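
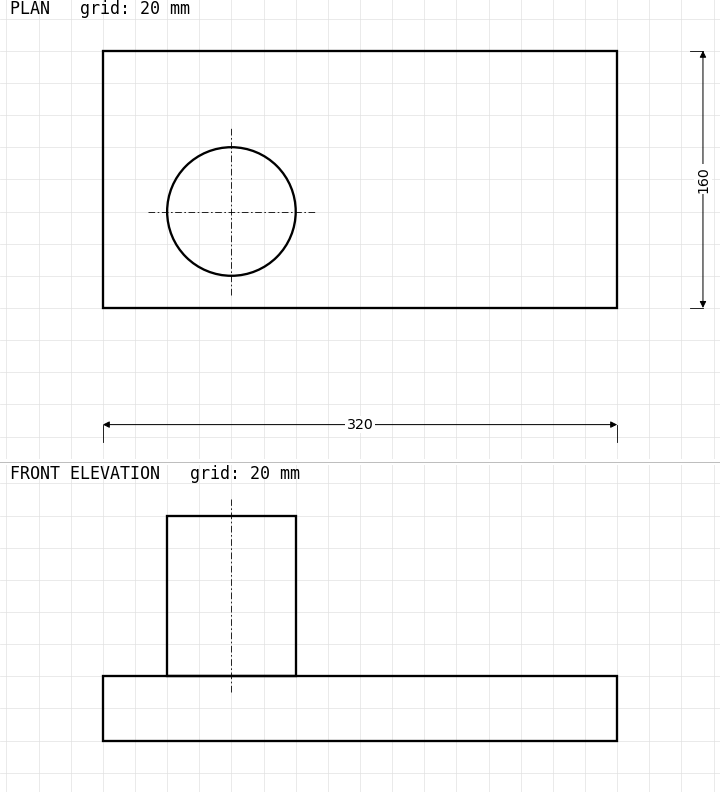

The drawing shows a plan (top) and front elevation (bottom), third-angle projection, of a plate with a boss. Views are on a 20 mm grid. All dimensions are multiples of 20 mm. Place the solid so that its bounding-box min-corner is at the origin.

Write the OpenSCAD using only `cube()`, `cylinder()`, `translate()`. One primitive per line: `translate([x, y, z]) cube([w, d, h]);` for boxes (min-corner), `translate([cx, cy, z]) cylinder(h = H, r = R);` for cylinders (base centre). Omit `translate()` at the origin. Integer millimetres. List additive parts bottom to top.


cube([320, 160, 40]);
translate([80, 60, 40]) cylinder(h = 100, r = 40);


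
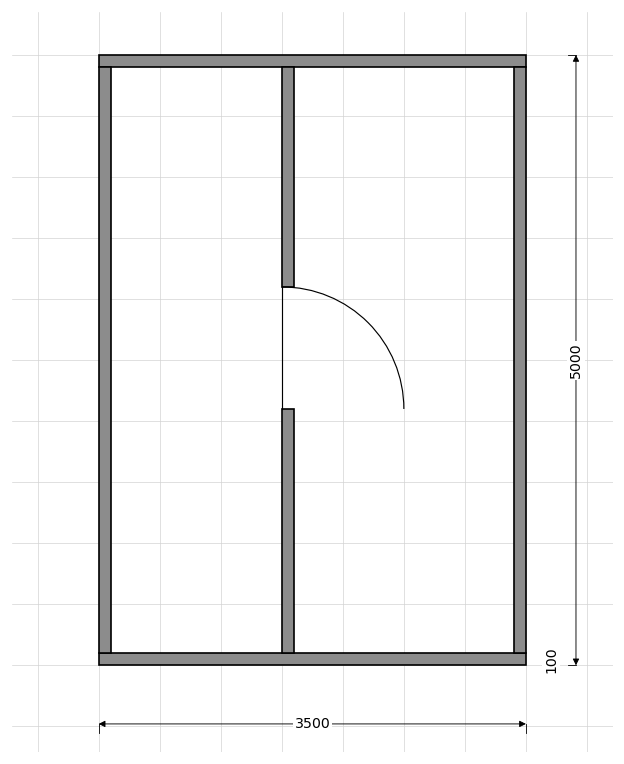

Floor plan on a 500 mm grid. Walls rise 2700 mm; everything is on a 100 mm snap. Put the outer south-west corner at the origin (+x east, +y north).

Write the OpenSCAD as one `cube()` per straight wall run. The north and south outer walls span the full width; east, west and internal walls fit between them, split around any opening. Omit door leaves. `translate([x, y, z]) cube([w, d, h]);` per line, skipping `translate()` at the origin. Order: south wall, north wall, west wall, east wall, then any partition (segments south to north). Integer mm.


cube([3500, 100, 2700]);
translate([0, 4900, 0]) cube([3500, 100, 2700]);
translate([0, 100, 0]) cube([100, 4800, 2700]);
translate([3400, 100, 0]) cube([100, 4800, 2700]);
translate([1500, 100, 0]) cube([100, 2000, 2700]);
translate([1500, 3100, 0]) cube([100, 1800, 2700]);


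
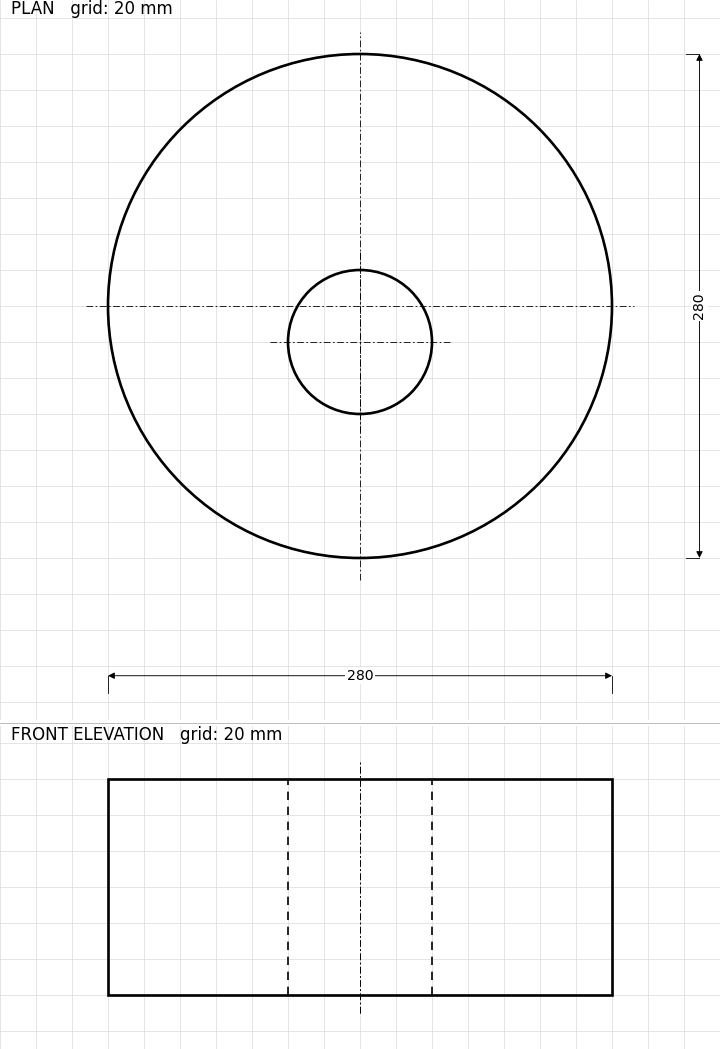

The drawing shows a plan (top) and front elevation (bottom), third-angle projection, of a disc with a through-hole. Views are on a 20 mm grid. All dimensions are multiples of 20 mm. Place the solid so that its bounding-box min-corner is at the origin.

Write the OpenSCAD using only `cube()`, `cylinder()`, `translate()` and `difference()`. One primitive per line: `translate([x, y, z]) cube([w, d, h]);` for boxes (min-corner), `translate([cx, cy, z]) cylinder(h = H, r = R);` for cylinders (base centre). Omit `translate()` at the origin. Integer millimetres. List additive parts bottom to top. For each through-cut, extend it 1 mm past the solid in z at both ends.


difference() {
  translate([140, 140, 0]) cylinder(h = 120, r = 140);
  translate([140, 120, -1]) cylinder(h = 122, r = 40);
}


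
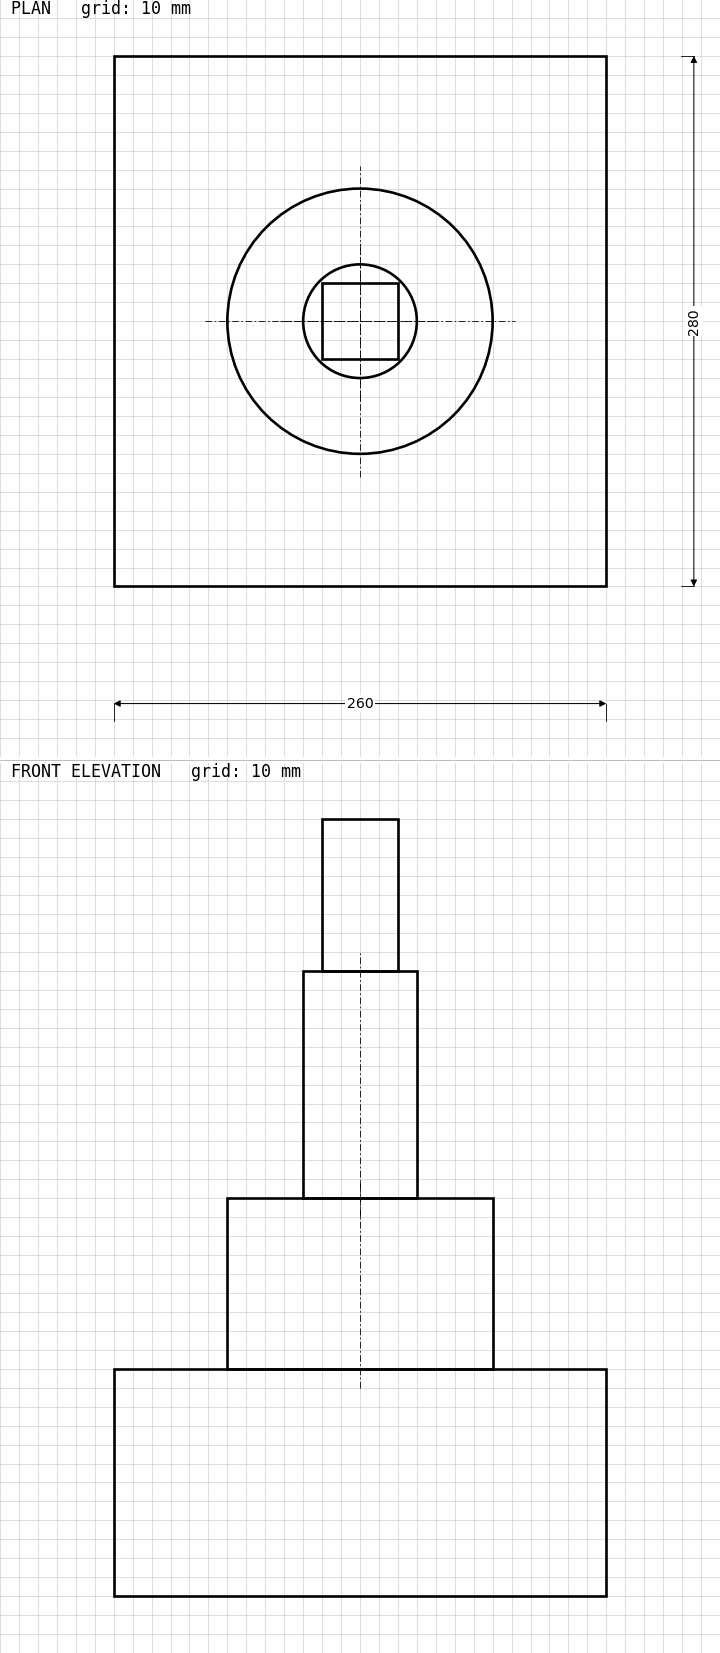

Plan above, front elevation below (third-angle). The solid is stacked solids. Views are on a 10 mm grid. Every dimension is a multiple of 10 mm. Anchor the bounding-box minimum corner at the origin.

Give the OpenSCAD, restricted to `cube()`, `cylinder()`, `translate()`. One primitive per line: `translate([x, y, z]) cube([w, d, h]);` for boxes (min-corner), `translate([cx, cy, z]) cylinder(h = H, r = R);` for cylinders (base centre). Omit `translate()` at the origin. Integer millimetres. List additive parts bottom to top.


cube([260, 280, 120]);
translate([130, 140, 120]) cylinder(h = 90, r = 70);
translate([130, 140, 210]) cylinder(h = 120, r = 30);
translate([110, 120, 330]) cube([40, 40, 80]);


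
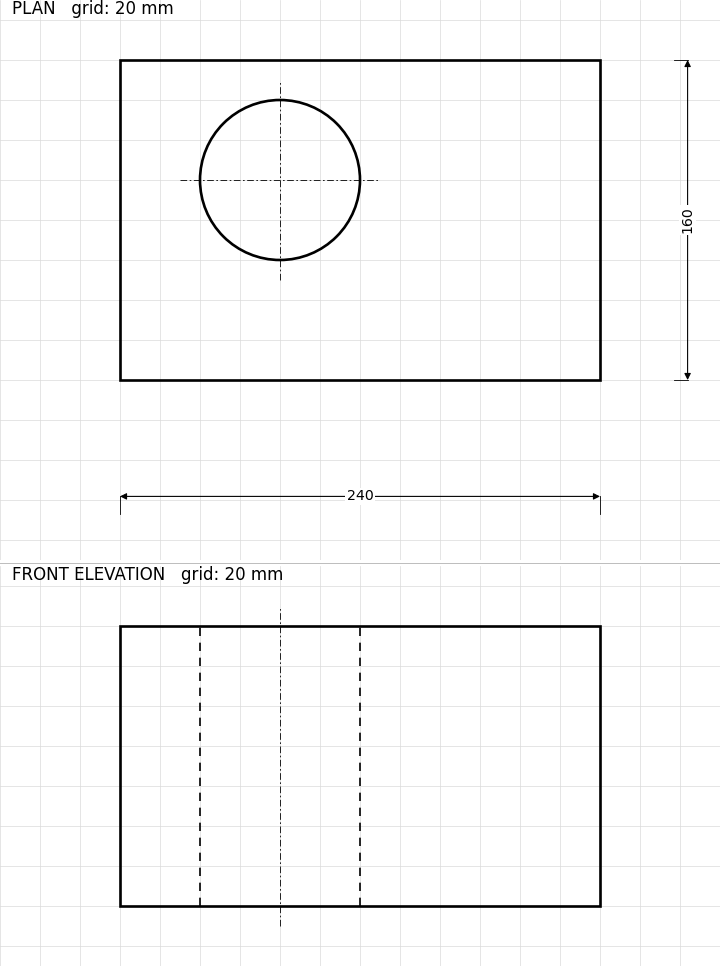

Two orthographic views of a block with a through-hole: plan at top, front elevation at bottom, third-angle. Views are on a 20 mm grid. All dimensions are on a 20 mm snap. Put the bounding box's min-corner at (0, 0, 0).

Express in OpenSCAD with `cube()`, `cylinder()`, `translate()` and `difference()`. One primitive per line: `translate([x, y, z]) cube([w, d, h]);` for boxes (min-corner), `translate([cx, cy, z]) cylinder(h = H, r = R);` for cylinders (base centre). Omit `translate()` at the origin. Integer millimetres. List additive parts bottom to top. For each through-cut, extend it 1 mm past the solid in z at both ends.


difference() {
  cube([240, 160, 140]);
  translate([80, 100, -1]) cylinder(h = 142, r = 40);
}


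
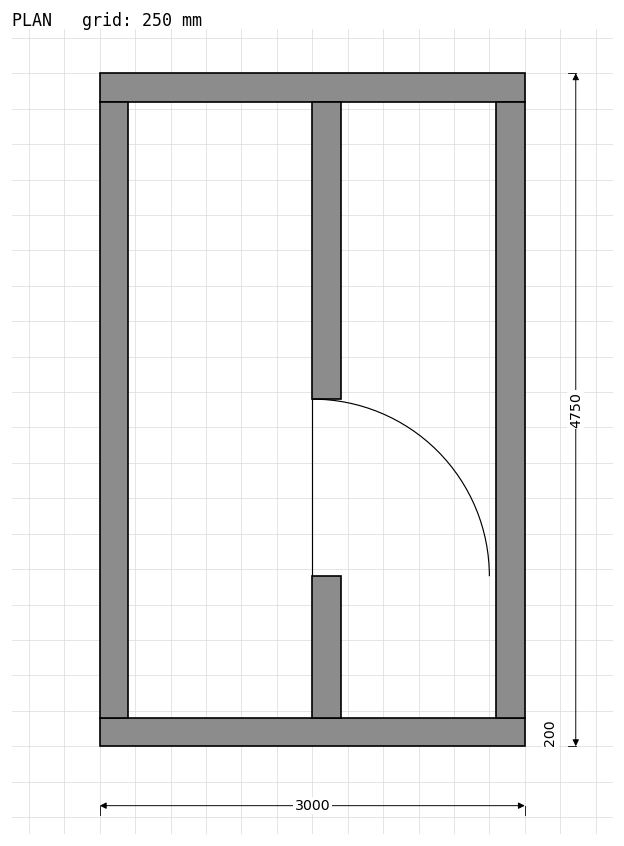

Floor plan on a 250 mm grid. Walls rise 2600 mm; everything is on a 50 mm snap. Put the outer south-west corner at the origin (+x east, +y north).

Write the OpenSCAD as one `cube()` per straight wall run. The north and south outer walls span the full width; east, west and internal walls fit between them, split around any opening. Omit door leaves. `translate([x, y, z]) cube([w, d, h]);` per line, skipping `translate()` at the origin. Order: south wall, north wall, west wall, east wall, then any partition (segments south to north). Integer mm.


cube([3000, 200, 2600]);
translate([0, 4550, 0]) cube([3000, 200, 2600]);
translate([0, 200, 0]) cube([200, 4350, 2600]);
translate([2800, 200, 0]) cube([200, 4350, 2600]);
translate([1500, 200, 0]) cube([200, 1000, 2600]);
translate([1500, 2450, 0]) cube([200, 2100, 2600]);


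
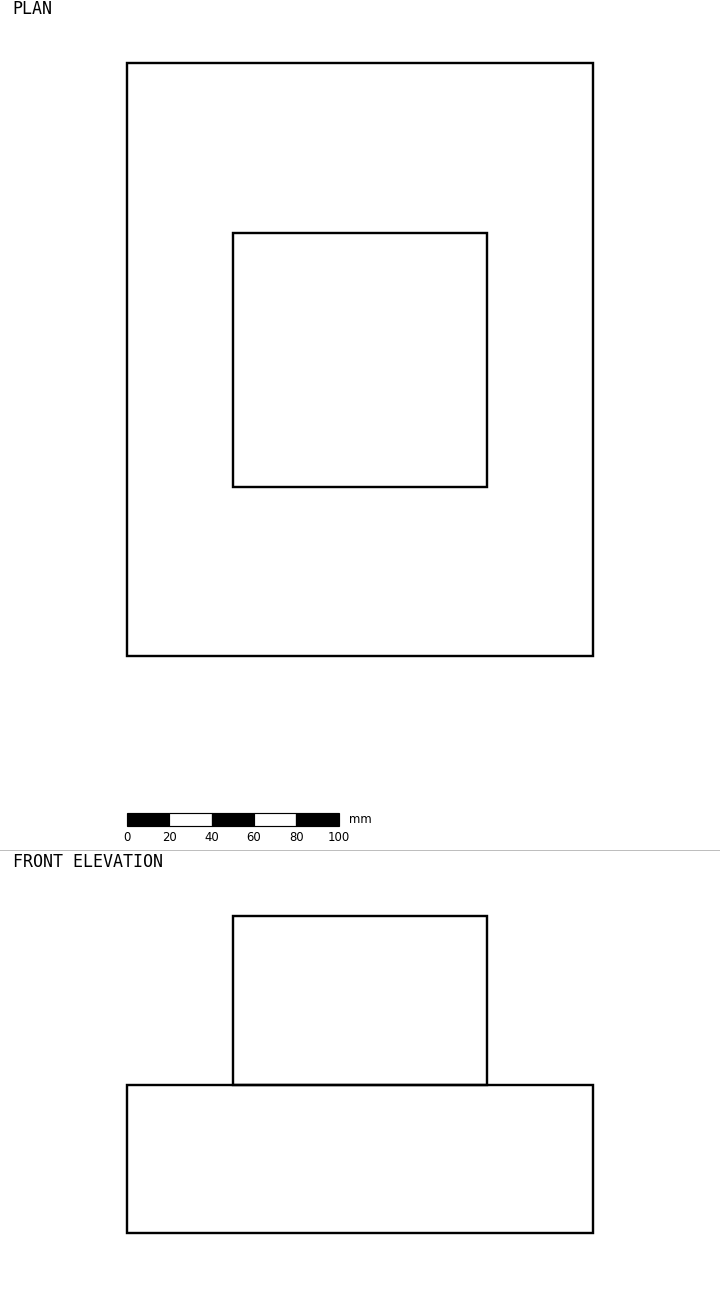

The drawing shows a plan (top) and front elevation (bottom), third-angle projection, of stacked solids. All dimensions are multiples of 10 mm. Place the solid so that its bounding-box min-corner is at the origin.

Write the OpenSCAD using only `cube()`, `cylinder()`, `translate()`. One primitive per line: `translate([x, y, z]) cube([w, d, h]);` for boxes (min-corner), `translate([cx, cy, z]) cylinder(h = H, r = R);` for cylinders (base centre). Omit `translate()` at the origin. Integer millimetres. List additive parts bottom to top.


cube([220, 280, 70]);
translate([50, 80, 70]) cube([120, 120, 80]);


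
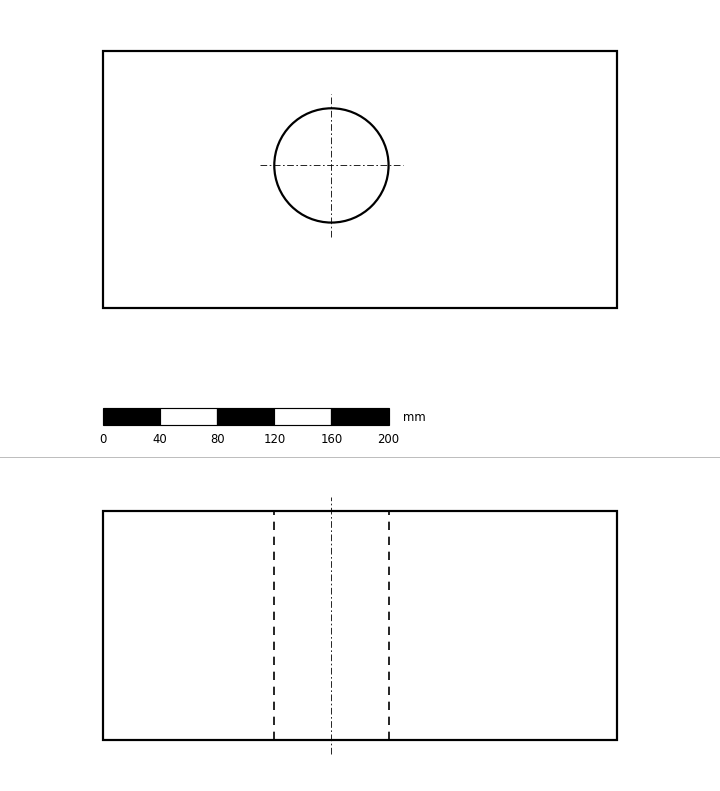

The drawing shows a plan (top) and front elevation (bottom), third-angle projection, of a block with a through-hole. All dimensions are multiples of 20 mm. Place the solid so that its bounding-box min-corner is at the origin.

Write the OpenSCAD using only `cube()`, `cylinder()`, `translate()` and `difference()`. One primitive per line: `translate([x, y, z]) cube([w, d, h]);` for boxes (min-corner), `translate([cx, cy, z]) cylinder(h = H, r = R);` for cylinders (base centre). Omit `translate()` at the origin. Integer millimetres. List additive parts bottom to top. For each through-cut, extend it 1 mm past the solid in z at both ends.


difference() {
  cube([360, 180, 160]);
  translate([160, 100, -1]) cylinder(h = 162, r = 40);
}


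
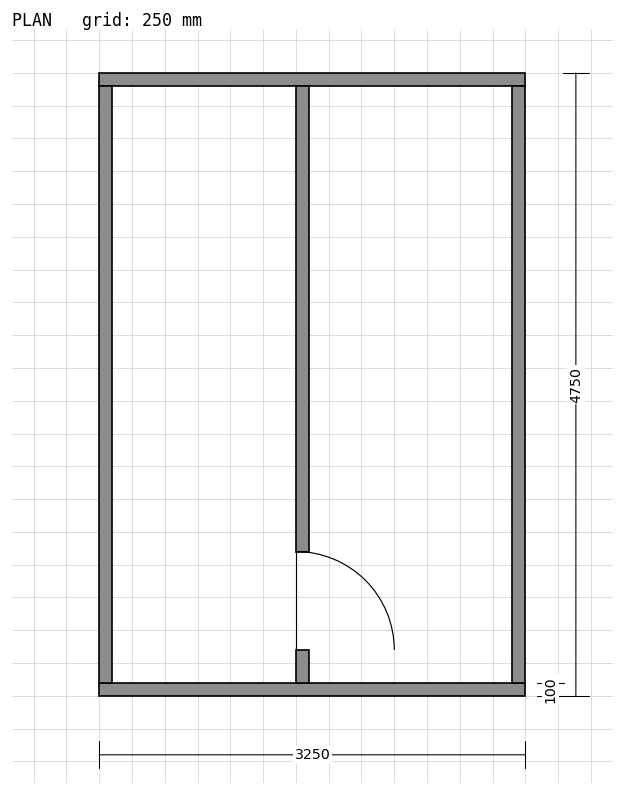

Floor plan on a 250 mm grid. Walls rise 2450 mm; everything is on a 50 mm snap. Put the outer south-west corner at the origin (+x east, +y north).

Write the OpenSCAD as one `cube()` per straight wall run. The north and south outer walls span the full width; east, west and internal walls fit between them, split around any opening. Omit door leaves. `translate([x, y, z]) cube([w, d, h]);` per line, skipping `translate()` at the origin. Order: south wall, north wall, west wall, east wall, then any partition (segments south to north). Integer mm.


cube([3250, 100, 2450]);
translate([0, 4650, 0]) cube([3250, 100, 2450]);
translate([0, 100, 0]) cube([100, 4550, 2450]);
translate([3150, 100, 0]) cube([100, 4550, 2450]);
translate([1500, 100, 0]) cube([100, 250, 2450]);
translate([1500, 1100, 0]) cube([100, 3550, 2450]);


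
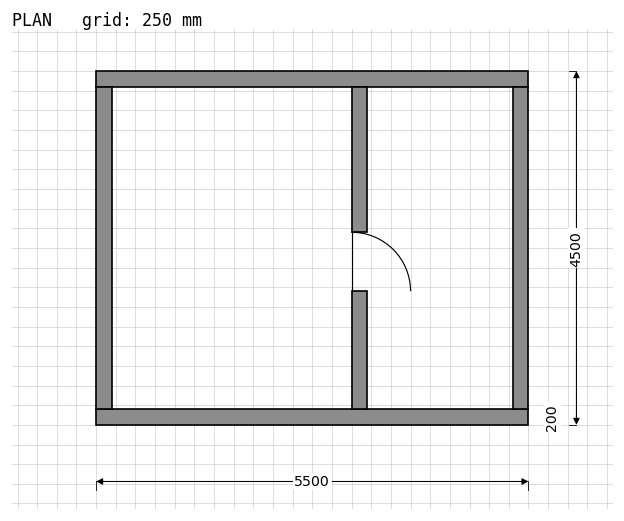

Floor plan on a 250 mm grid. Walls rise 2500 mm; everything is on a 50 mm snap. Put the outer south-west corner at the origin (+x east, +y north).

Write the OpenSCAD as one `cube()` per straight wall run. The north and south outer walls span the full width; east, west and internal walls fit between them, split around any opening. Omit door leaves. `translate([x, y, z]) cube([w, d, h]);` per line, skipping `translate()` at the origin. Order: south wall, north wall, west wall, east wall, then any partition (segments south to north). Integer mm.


cube([5500, 200, 2500]);
translate([0, 4300, 0]) cube([5500, 200, 2500]);
translate([0, 200, 0]) cube([200, 4100, 2500]);
translate([5300, 200, 0]) cube([200, 4100, 2500]);
translate([3250, 200, 0]) cube([200, 1500, 2500]);
translate([3250, 2450, 0]) cube([200, 1850, 2500]);


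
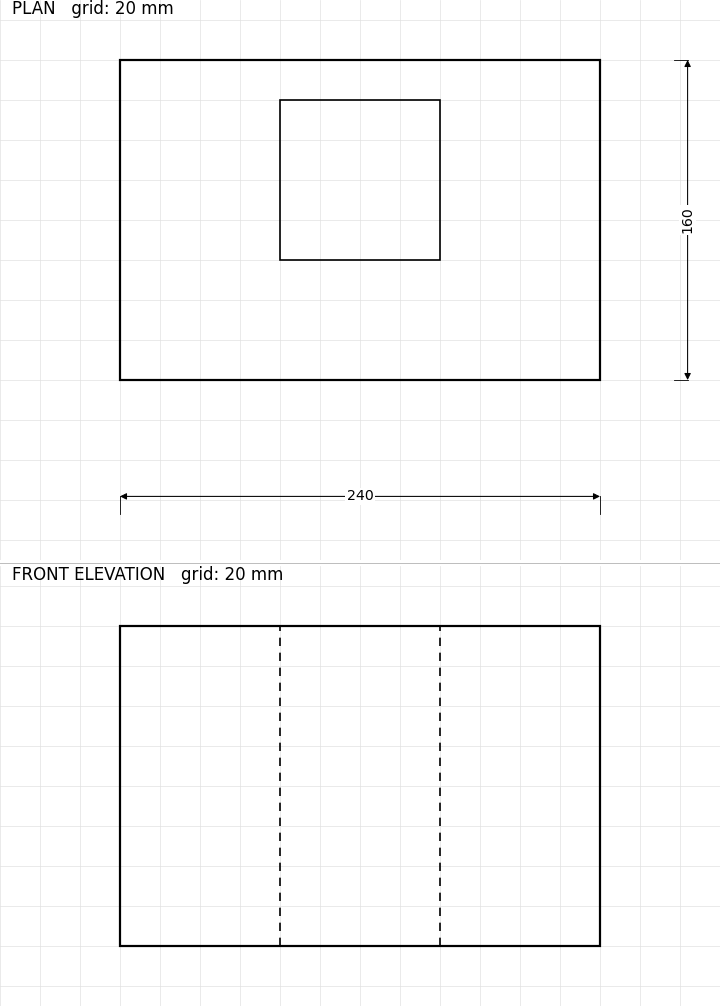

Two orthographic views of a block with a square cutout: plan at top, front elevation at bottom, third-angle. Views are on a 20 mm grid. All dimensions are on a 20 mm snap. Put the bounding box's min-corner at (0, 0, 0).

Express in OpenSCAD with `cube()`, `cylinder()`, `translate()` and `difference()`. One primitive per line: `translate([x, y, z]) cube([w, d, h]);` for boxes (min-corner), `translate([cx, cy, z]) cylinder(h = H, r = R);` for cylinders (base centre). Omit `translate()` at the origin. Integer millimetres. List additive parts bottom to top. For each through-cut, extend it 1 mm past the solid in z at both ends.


difference() {
  cube([240, 160, 160]);
  translate([80, 60, -1]) cube([80, 80, 162]);
}


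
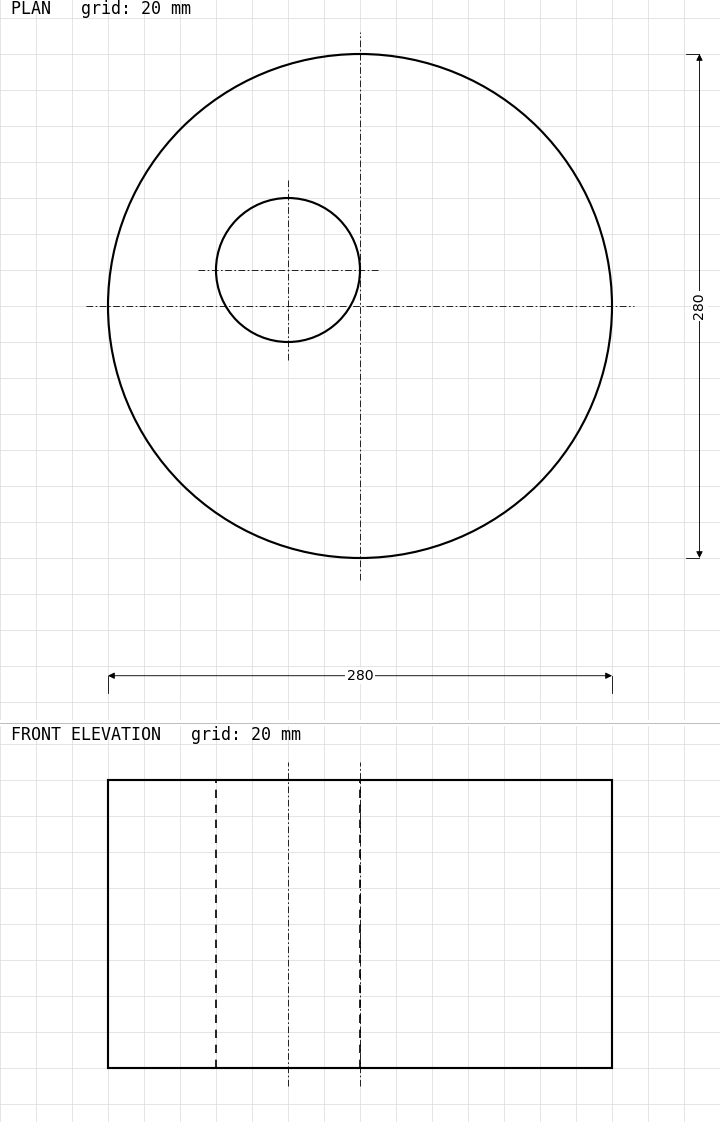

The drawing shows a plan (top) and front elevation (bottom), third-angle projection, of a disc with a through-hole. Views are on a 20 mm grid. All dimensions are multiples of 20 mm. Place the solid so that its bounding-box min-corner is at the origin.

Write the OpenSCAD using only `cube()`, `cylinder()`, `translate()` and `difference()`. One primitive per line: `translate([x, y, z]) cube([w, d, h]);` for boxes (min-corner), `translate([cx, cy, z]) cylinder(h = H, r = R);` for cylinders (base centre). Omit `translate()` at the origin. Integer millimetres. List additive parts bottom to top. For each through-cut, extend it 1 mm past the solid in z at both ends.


difference() {
  translate([140, 140, 0]) cylinder(h = 160, r = 140);
  translate([100, 160, -1]) cylinder(h = 162, r = 40);
}


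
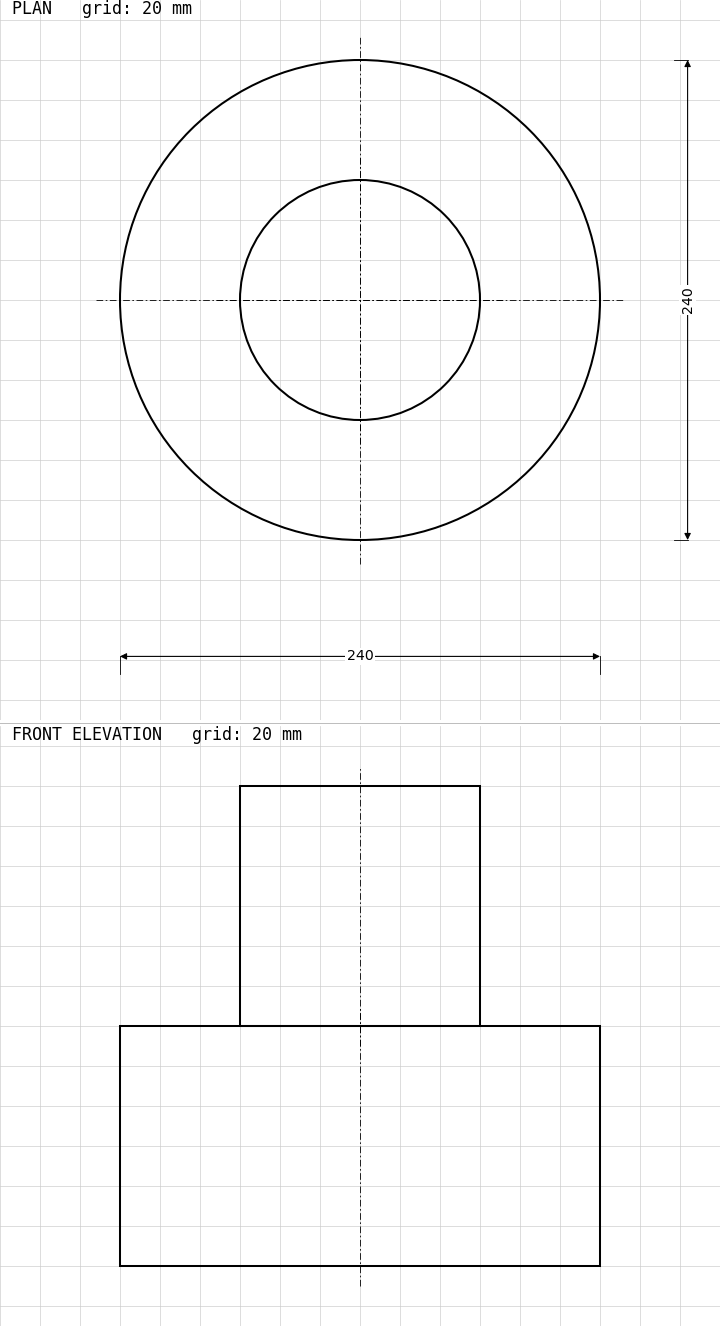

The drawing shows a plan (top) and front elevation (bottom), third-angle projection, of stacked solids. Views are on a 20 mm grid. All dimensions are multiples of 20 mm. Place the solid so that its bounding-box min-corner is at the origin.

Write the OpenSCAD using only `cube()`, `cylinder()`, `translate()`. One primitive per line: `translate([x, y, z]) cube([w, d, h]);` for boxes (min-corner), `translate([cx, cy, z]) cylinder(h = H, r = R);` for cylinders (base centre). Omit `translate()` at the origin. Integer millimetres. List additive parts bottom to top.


translate([120, 120, 0]) cylinder(h = 120, r = 120);
translate([120, 120, 120]) cylinder(h = 120, r = 60);


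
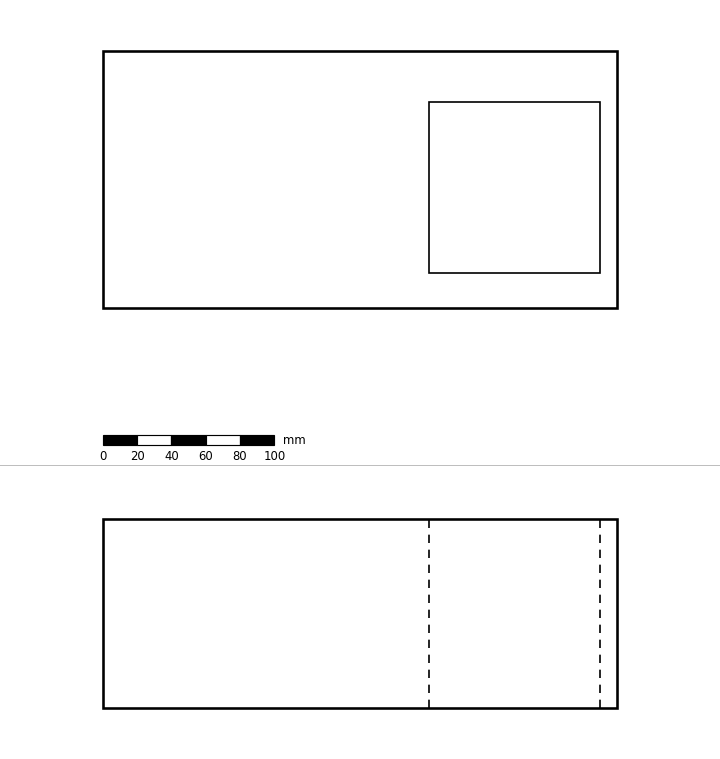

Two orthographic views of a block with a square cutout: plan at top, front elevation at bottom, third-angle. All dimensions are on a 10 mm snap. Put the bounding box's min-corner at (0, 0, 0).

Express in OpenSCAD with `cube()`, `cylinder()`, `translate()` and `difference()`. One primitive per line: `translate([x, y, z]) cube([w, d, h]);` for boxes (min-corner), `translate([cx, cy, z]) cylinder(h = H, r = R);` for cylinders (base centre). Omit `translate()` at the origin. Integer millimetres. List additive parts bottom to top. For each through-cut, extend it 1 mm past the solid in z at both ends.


difference() {
  cube([300, 150, 110]);
  translate([190, 20, -1]) cube([100, 100, 112]);
}


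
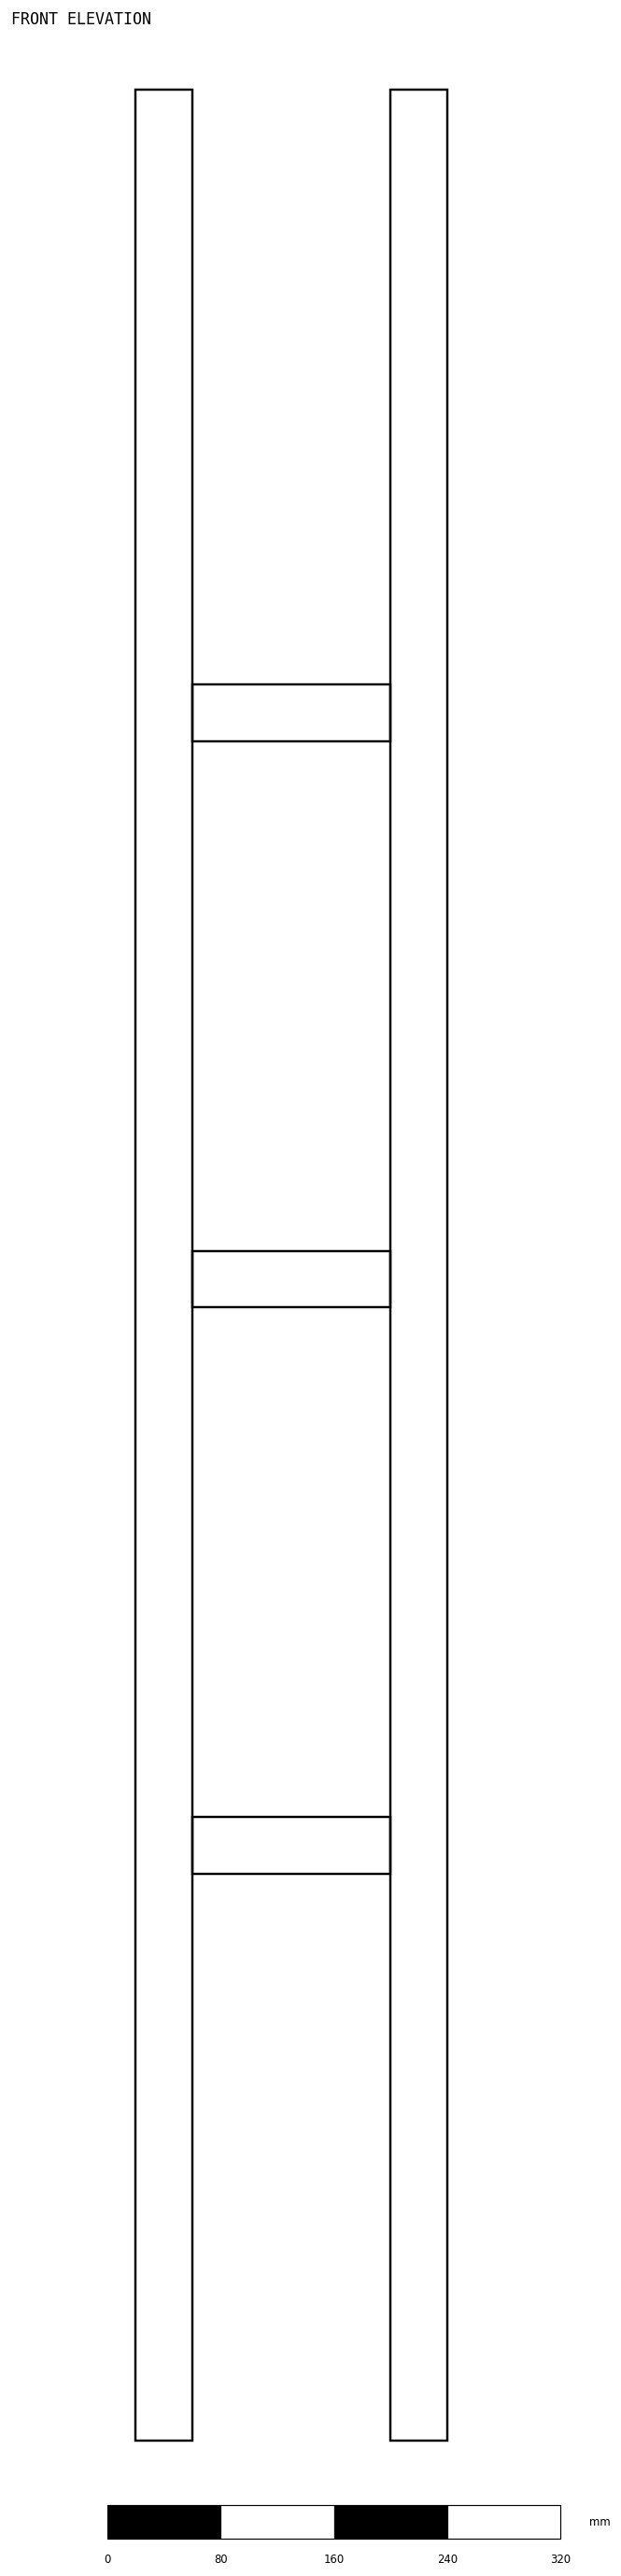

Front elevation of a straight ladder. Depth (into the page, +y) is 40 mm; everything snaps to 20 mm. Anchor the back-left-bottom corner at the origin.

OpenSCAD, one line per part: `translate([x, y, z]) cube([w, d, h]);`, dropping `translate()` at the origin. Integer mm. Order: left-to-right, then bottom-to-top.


cube([40, 40, 1660]);
translate([40, 0, 400]) cube([140, 40, 40]);
translate([40, 0, 800]) cube([140, 40, 40]);
translate([40, 0, 1200]) cube([140, 40, 40]);
translate([180, 0, 0]) cube([40, 40, 1660]);


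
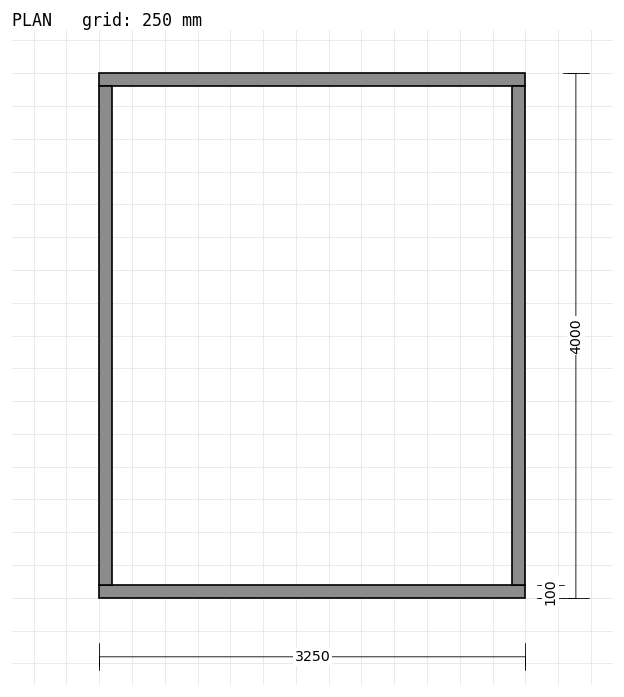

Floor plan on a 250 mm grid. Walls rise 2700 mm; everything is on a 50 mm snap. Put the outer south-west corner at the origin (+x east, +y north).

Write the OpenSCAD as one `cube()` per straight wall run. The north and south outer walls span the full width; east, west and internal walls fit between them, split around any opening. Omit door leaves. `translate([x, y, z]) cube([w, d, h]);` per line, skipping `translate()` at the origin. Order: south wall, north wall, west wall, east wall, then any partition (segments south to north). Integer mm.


cube([3250, 100, 2700]);
translate([0, 3900, 0]) cube([3250, 100, 2700]);
translate([0, 100, 0]) cube([100, 3800, 2700]);
translate([3150, 100, 0]) cube([100, 3800, 2700]);


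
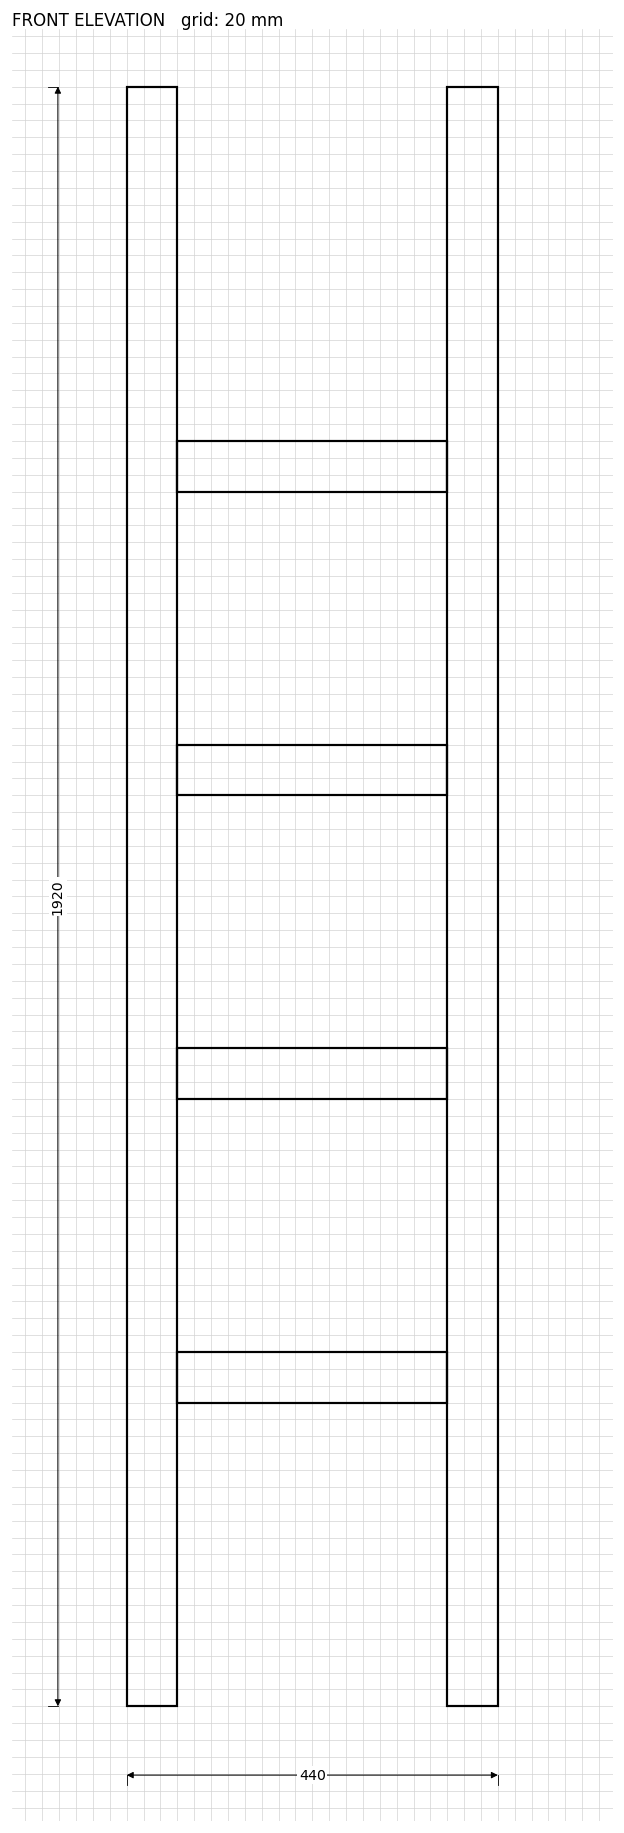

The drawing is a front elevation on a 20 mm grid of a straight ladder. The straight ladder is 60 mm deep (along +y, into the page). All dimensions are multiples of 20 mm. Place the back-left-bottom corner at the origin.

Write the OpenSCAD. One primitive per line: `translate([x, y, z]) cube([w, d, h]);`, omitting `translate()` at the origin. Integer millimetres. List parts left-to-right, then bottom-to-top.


cube([60, 60, 1920]);
translate([60, 0, 360]) cube([320, 60, 60]);
translate([60, 0, 720]) cube([320, 60, 60]);
translate([60, 0, 1080]) cube([320, 60, 60]);
translate([60, 0, 1440]) cube([320, 60, 60]);
translate([380, 0, 0]) cube([60, 60, 1920]);


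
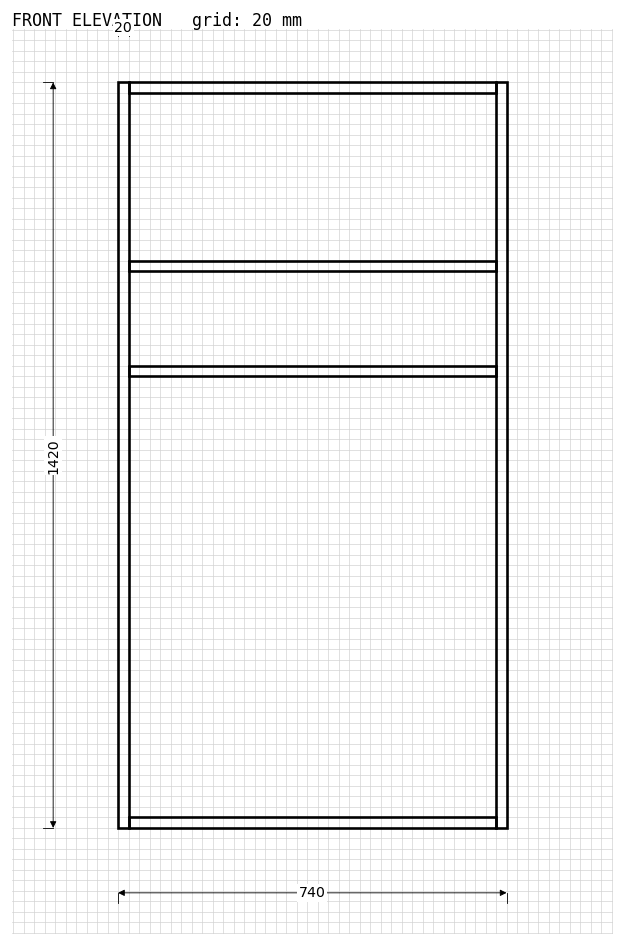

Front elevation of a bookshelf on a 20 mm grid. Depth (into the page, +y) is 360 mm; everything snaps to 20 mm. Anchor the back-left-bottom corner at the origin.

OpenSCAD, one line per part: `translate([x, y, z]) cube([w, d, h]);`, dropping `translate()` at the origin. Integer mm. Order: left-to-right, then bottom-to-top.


cube([20, 360, 1420]);
translate([20, 0, 0]) cube([700, 360, 20]);
translate([20, 0, 860]) cube([700, 360, 20]);
translate([20, 0, 1060]) cube([700, 360, 20]);
translate([20, 0, 1400]) cube([700, 360, 20]);
translate([720, 0, 0]) cube([20, 360, 1420]);


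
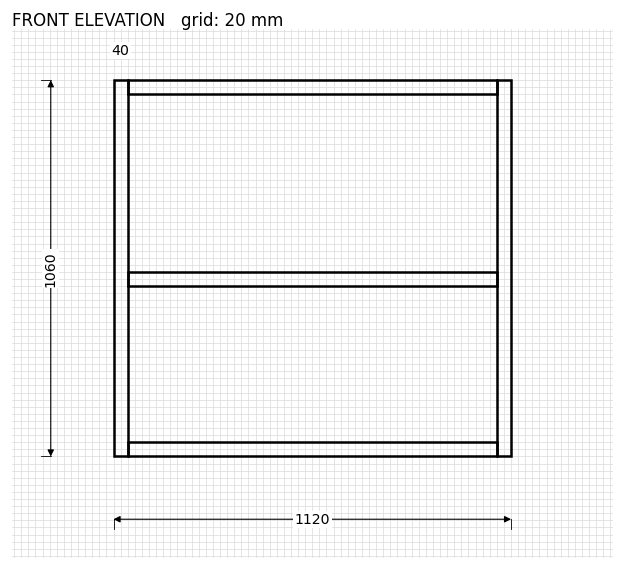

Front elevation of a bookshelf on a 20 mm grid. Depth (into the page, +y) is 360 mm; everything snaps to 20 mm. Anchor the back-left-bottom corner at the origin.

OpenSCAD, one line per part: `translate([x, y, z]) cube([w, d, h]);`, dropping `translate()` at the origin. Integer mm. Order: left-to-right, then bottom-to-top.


cube([40, 360, 1060]);
translate([40, 0, 0]) cube([1040, 360, 40]);
translate([40, 0, 480]) cube([1040, 360, 40]);
translate([40, 0, 1020]) cube([1040, 360, 40]);
translate([1080, 0, 0]) cube([40, 360, 1060]);


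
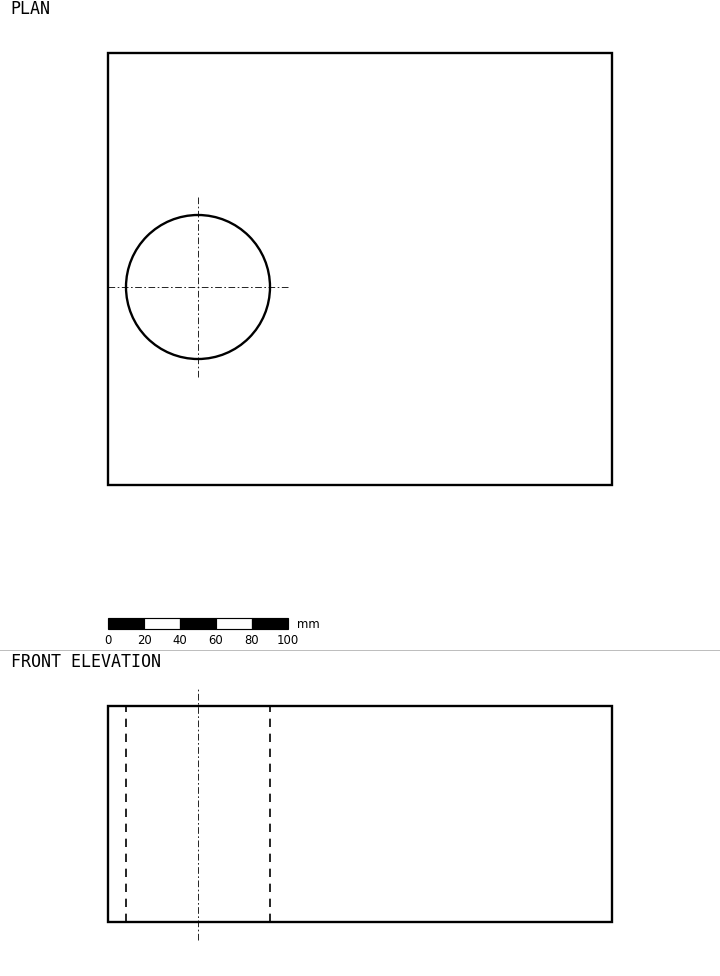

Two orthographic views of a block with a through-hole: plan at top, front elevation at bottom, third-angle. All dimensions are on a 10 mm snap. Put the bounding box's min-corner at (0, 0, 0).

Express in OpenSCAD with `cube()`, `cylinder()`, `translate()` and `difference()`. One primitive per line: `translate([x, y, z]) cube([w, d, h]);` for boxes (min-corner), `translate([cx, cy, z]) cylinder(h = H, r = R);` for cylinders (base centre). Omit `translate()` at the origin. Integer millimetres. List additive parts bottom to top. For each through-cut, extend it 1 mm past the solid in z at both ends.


difference() {
  cube([280, 240, 120]);
  translate([50, 110, -1]) cylinder(h = 122, r = 40);
}


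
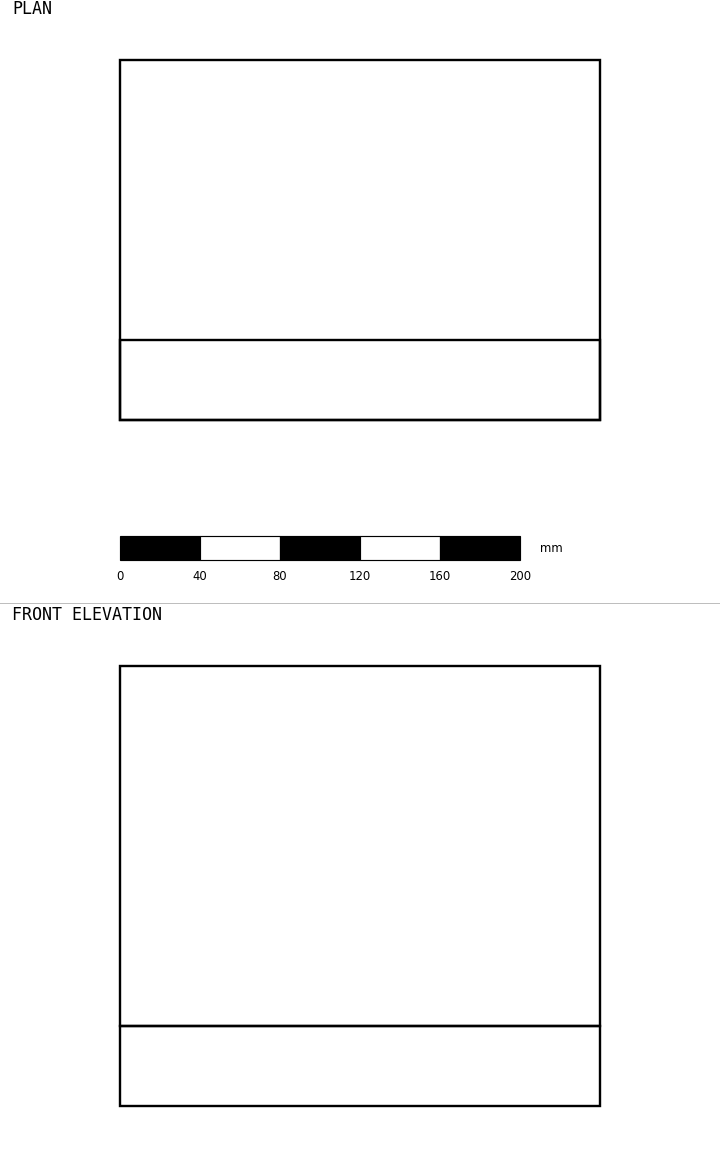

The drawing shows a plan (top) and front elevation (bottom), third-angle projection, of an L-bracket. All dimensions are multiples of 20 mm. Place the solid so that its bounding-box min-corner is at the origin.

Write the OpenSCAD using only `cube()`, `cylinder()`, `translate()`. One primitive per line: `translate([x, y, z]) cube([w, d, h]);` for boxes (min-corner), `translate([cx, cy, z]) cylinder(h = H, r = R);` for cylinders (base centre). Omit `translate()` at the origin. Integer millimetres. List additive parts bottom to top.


cube([240, 180, 40]);
translate([0, 0, 40]) cube([240, 40, 180]);


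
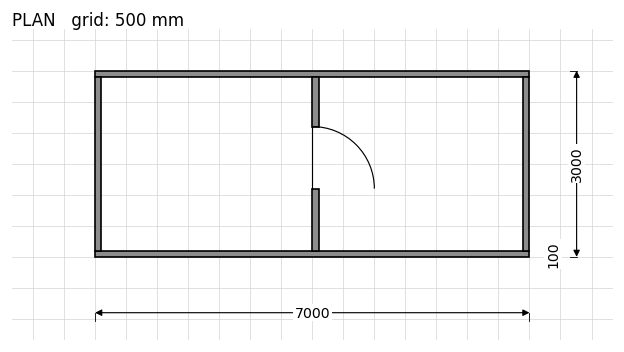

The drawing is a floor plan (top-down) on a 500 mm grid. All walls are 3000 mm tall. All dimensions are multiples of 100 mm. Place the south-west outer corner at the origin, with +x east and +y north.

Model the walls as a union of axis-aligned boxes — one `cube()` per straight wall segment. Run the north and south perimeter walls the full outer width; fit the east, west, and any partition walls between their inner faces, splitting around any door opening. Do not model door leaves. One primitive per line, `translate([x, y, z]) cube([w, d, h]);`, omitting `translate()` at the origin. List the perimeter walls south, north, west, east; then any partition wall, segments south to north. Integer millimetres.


cube([7000, 100, 3000]);
translate([0, 2900, 0]) cube([7000, 100, 3000]);
translate([0, 100, 0]) cube([100, 2800, 3000]);
translate([6900, 100, 0]) cube([100, 2800, 3000]);
translate([3500, 100, 0]) cube([100, 1000, 3000]);
translate([3500, 2100, 0]) cube([100, 800, 3000]);


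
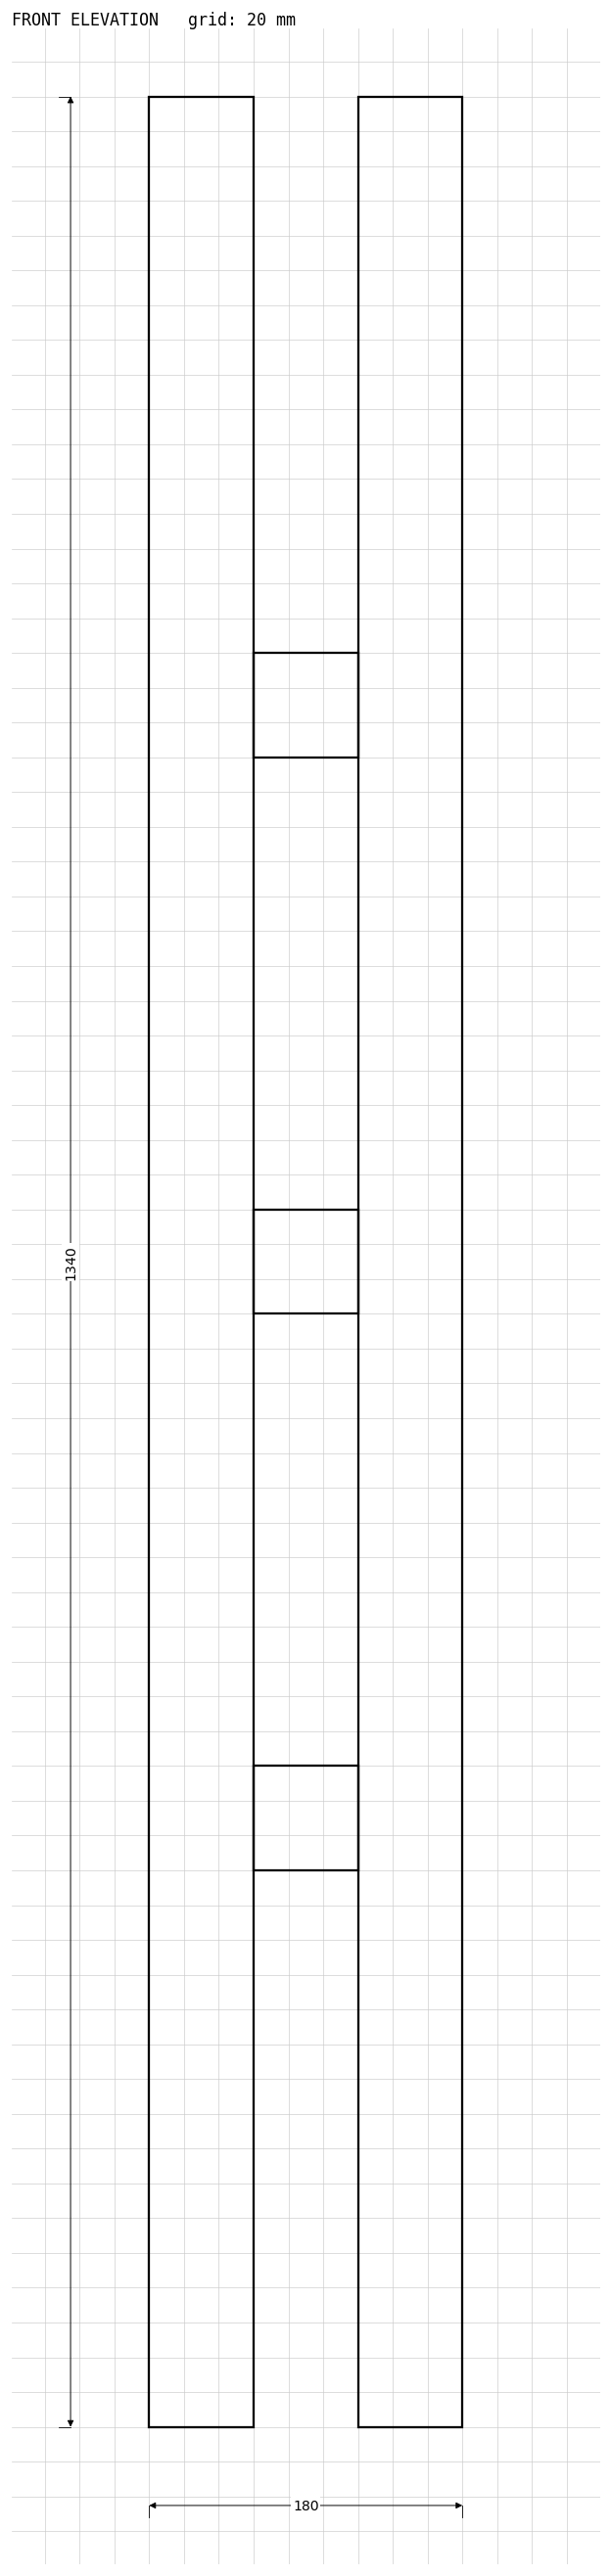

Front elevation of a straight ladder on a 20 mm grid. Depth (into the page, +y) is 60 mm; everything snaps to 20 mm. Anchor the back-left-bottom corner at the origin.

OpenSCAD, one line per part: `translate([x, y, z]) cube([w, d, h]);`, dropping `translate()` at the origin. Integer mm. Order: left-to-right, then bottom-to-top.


cube([60, 60, 1340]);
translate([60, 0, 320]) cube([60, 60, 60]);
translate([60, 0, 640]) cube([60, 60, 60]);
translate([60, 0, 960]) cube([60, 60, 60]);
translate([120, 0, 0]) cube([60, 60, 1340]);


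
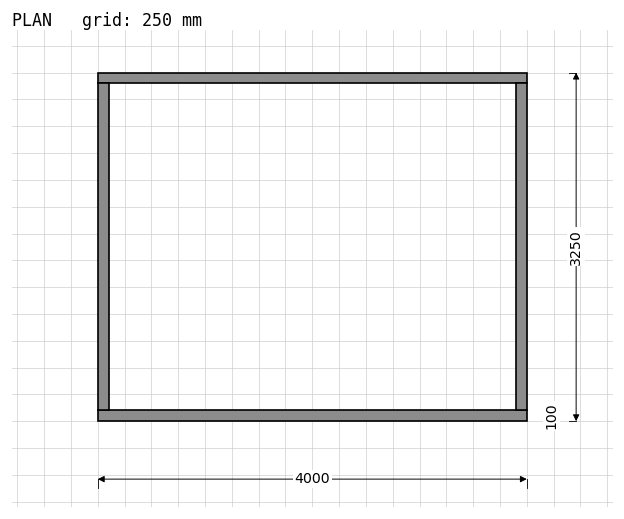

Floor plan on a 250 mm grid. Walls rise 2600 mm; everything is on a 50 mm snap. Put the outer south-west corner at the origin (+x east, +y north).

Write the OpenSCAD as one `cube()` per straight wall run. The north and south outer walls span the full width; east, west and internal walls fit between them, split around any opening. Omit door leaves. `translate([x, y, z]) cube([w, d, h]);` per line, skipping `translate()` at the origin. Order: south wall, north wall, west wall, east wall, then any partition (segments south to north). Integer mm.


cube([4000, 100, 2600]);
translate([0, 3150, 0]) cube([4000, 100, 2600]);
translate([0, 100, 0]) cube([100, 3050, 2600]);
translate([3900, 100, 0]) cube([100, 3050, 2600]);


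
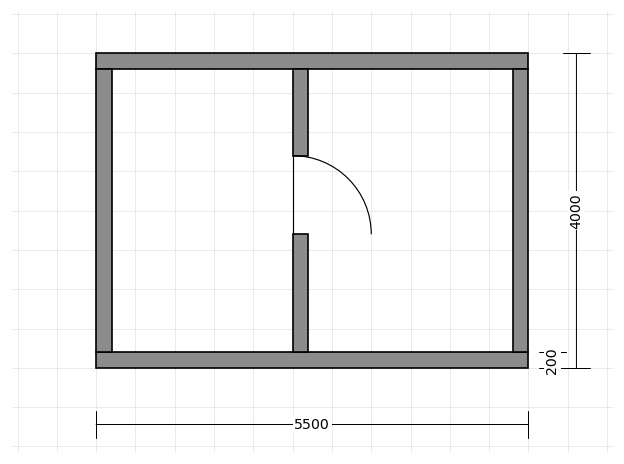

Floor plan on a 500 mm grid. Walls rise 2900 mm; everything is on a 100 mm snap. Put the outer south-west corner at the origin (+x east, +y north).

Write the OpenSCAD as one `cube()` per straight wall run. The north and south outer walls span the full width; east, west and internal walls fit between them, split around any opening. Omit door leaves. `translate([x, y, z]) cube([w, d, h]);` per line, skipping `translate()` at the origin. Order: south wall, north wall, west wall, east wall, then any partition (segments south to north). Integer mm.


cube([5500, 200, 2900]);
translate([0, 3800, 0]) cube([5500, 200, 2900]);
translate([0, 200, 0]) cube([200, 3600, 2900]);
translate([5300, 200, 0]) cube([200, 3600, 2900]);
translate([2500, 200, 0]) cube([200, 1500, 2900]);
translate([2500, 2700, 0]) cube([200, 1100, 2900]);


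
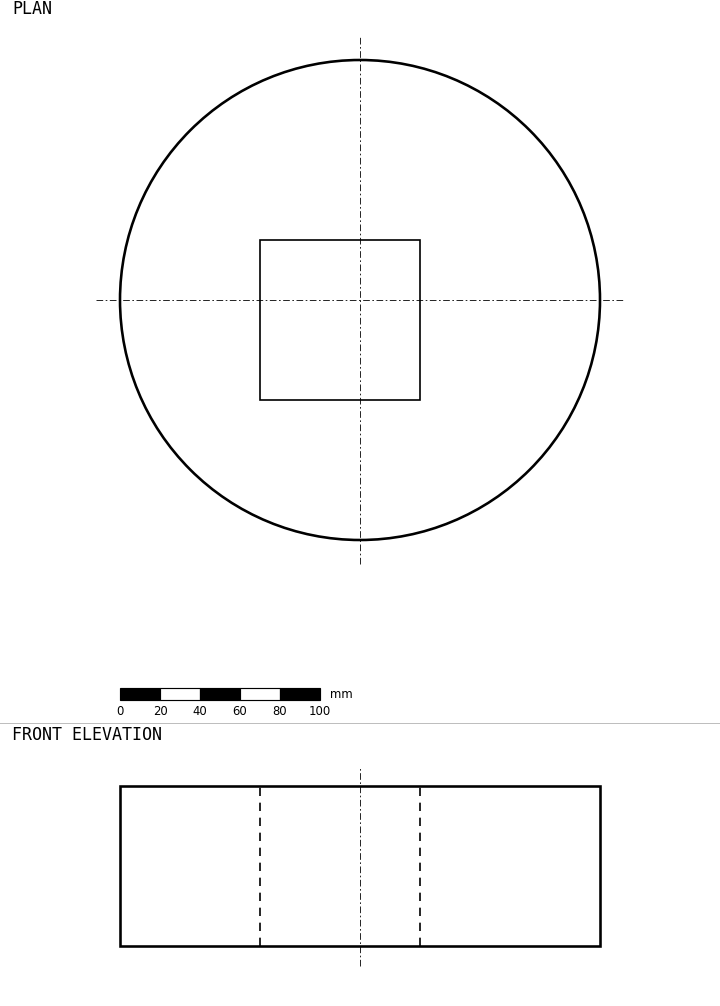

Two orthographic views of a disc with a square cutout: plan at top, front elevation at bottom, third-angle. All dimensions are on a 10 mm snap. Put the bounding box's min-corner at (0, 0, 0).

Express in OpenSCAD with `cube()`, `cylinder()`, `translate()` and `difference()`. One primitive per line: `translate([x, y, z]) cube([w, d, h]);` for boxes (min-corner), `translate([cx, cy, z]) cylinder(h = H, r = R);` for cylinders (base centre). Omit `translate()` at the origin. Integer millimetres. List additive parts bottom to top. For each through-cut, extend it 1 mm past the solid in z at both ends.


difference() {
  translate([120, 120, 0]) cylinder(h = 80, r = 120);
  translate([70, 70, -1]) cube([80, 80, 82]);
}


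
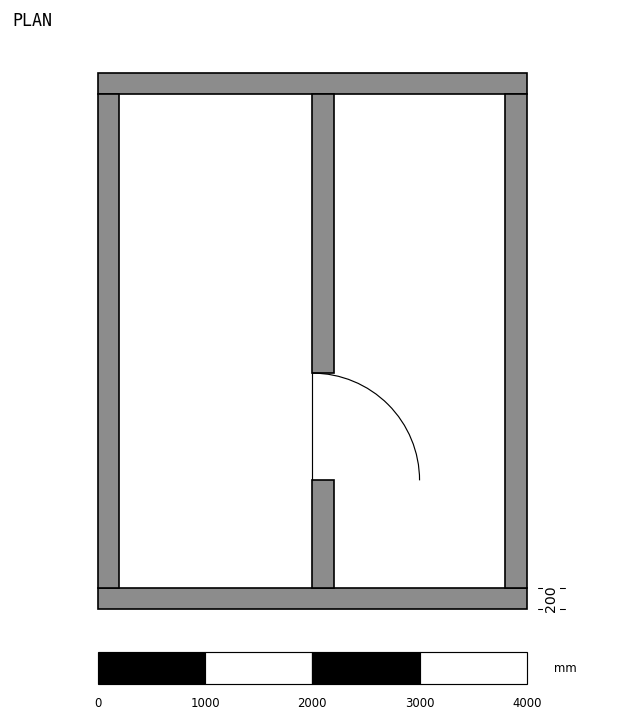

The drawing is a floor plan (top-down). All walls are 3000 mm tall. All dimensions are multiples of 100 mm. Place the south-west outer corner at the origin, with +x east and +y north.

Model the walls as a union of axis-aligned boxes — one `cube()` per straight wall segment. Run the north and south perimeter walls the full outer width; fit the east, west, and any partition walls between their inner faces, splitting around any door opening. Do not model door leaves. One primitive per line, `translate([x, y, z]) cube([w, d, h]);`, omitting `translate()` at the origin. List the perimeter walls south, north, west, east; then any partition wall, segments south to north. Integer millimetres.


cube([4000, 200, 3000]);
translate([0, 4800, 0]) cube([4000, 200, 3000]);
translate([0, 200, 0]) cube([200, 4600, 3000]);
translate([3800, 200, 0]) cube([200, 4600, 3000]);
translate([2000, 200, 0]) cube([200, 1000, 3000]);
translate([2000, 2200, 0]) cube([200, 2600, 3000]);


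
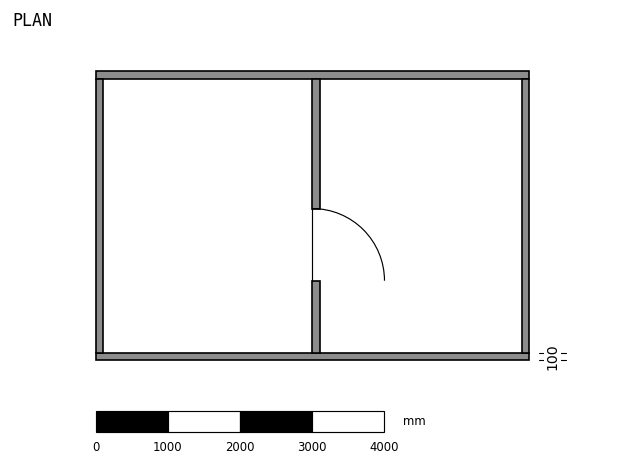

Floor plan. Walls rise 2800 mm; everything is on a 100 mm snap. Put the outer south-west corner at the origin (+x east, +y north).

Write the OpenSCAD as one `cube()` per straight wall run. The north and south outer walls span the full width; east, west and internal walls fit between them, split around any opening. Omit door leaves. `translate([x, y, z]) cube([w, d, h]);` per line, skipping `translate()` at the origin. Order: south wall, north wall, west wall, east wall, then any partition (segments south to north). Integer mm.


cube([6000, 100, 2800]);
translate([0, 3900, 0]) cube([6000, 100, 2800]);
translate([0, 100, 0]) cube([100, 3800, 2800]);
translate([5900, 100, 0]) cube([100, 3800, 2800]);
translate([3000, 100, 0]) cube([100, 1000, 2800]);
translate([3000, 2100, 0]) cube([100, 1800, 2800]);


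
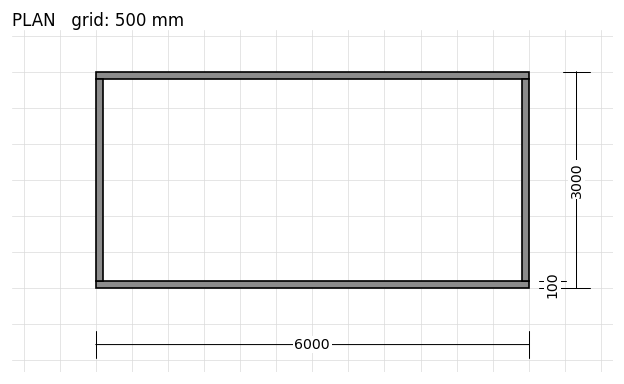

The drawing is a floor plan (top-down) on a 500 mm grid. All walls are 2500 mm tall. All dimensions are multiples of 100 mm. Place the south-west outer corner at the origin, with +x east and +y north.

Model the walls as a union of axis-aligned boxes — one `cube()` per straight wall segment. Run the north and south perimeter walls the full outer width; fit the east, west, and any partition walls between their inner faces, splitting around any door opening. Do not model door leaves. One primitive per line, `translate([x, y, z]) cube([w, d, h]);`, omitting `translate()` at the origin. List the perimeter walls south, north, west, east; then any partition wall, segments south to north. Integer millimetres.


cube([6000, 100, 2500]);
translate([0, 2900, 0]) cube([6000, 100, 2500]);
translate([0, 100, 0]) cube([100, 2800, 2500]);
translate([5900, 100, 0]) cube([100, 2800, 2500]);


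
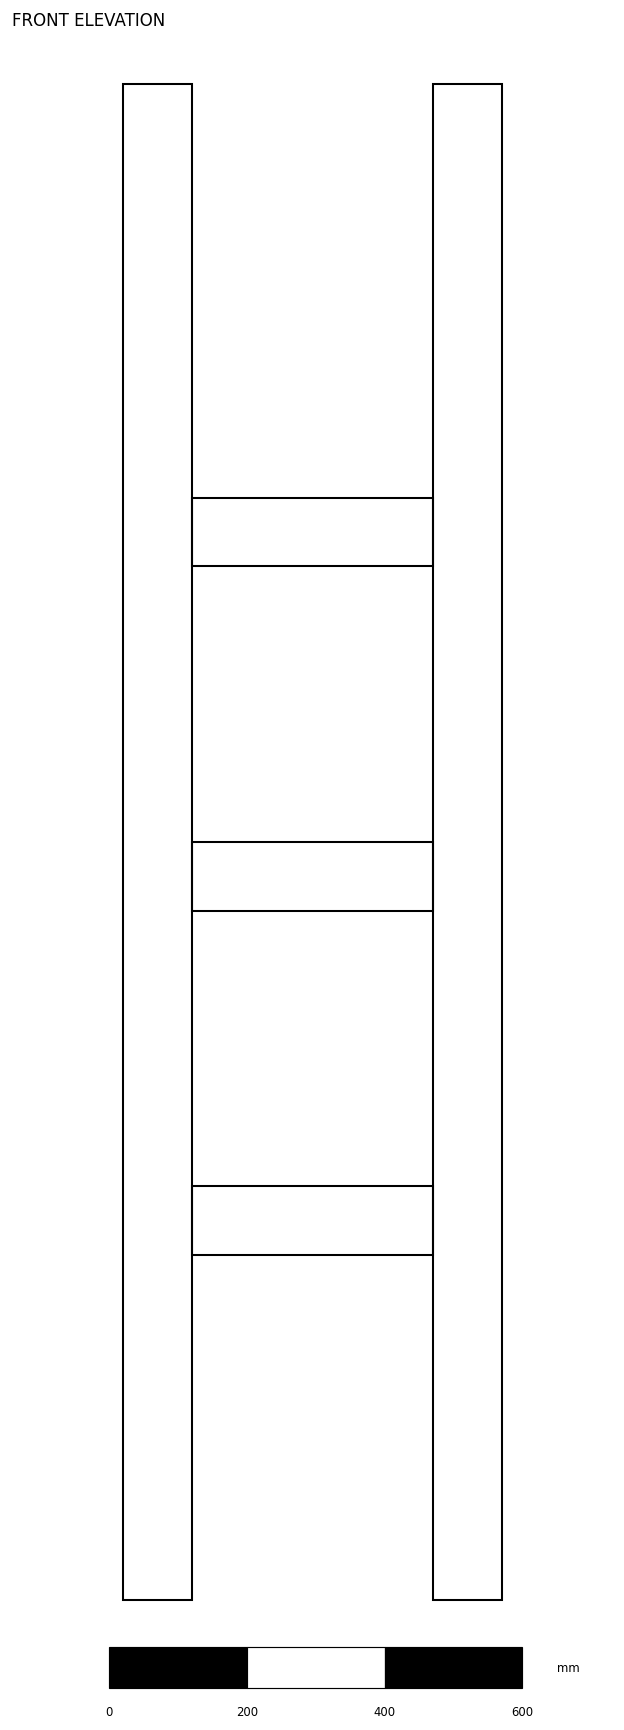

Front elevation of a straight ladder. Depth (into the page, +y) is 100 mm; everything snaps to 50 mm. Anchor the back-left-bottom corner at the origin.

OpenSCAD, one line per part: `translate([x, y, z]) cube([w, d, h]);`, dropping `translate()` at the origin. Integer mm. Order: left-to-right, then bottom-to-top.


cube([100, 100, 2200]);
translate([100, 0, 500]) cube([350, 100, 100]);
translate([100, 0, 1000]) cube([350, 100, 100]);
translate([100, 0, 1500]) cube([350, 100, 100]);
translate([450, 0, 0]) cube([100, 100, 2200]);


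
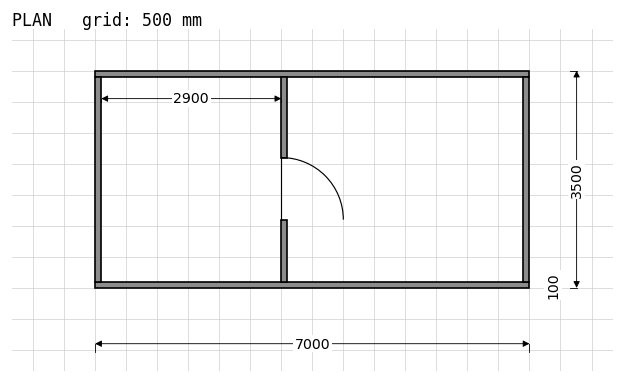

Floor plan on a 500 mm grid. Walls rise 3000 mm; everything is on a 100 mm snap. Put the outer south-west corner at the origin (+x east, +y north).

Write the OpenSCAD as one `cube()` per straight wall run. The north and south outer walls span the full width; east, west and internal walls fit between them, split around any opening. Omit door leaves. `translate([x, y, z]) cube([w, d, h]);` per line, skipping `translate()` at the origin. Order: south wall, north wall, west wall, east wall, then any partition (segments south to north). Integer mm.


cube([7000, 100, 3000]);
translate([0, 3400, 0]) cube([7000, 100, 3000]);
translate([0, 100, 0]) cube([100, 3300, 3000]);
translate([6900, 100, 0]) cube([100, 3300, 3000]);
translate([3000, 100, 0]) cube([100, 1000, 3000]);
translate([3000, 2100, 0]) cube([100, 1300, 3000]);


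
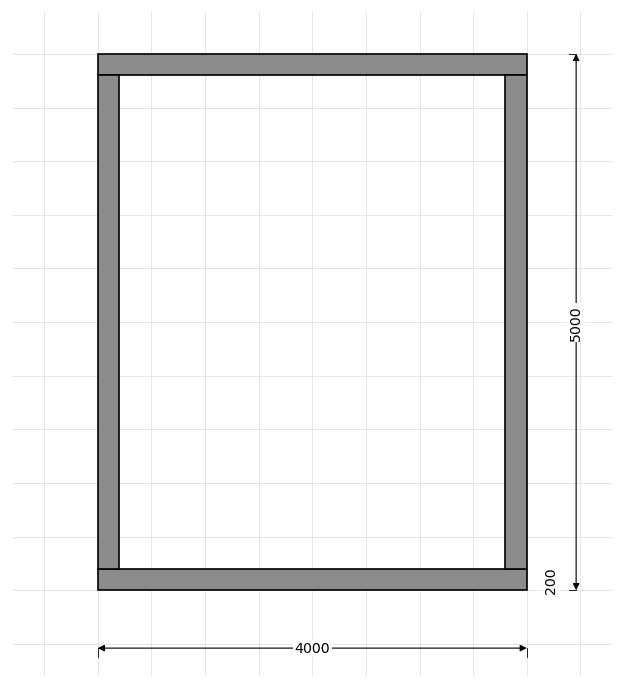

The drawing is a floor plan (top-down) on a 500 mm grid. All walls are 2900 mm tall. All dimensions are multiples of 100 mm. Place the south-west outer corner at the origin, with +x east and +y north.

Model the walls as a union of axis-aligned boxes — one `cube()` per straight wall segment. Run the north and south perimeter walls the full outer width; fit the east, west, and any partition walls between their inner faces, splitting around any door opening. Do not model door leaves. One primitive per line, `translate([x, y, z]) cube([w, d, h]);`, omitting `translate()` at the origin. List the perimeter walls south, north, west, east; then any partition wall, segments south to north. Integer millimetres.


cube([4000, 200, 2900]);
translate([0, 4800, 0]) cube([4000, 200, 2900]);
translate([0, 200, 0]) cube([200, 4600, 2900]);
translate([3800, 200, 0]) cube([200, 4600, 2900]);


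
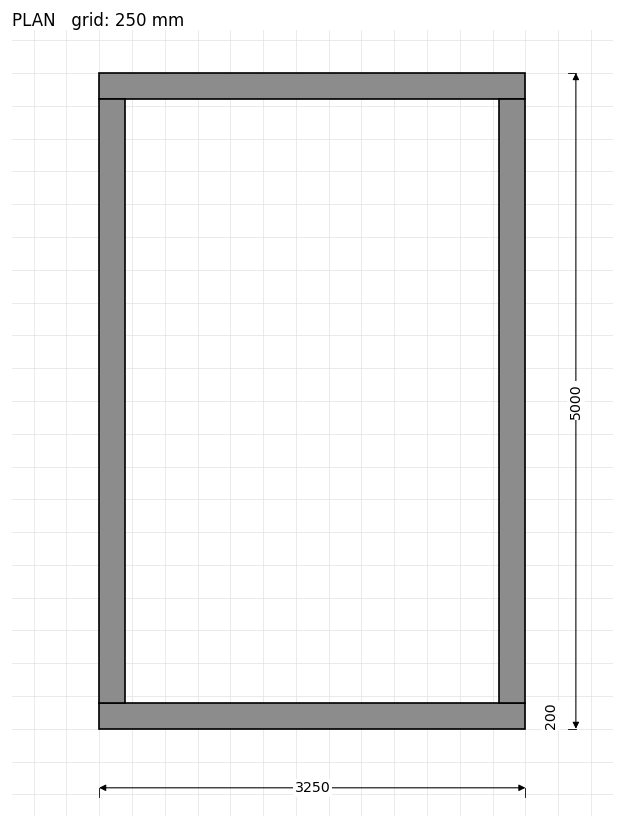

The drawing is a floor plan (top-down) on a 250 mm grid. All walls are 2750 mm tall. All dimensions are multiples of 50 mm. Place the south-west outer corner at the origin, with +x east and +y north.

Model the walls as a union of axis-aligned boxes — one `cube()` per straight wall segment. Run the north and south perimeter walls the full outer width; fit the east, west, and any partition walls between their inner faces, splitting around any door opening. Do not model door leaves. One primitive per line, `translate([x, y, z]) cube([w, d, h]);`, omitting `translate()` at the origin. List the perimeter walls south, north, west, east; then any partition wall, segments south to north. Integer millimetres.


cube([3250, 200, 2750]);
translate([0, 4800, 0]) cube([3250, 200, 2750]);
translate([0, 200, 0]) cube([200, 4600, 2750]);
translate([3050, 200, 0]) cube([200, 4600, 2750]);


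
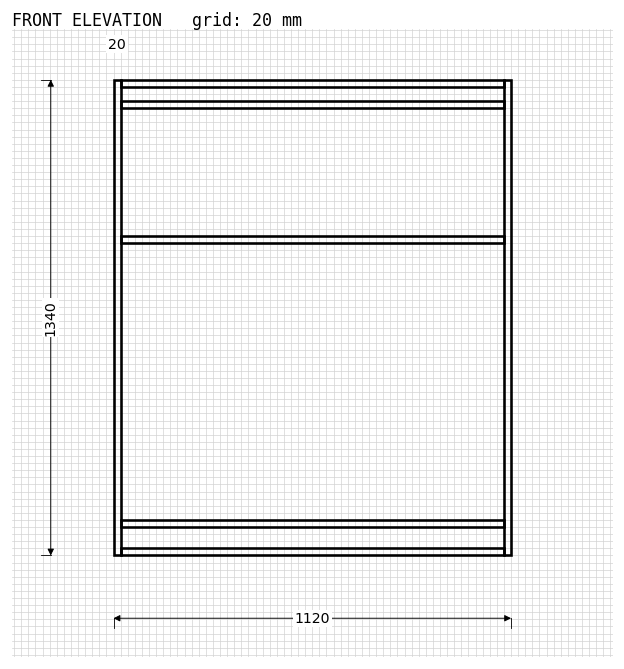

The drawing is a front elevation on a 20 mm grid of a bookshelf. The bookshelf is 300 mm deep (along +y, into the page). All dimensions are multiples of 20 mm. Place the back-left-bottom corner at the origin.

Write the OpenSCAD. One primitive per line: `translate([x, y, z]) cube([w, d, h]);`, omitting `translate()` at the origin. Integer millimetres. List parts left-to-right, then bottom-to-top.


cube([20, 300, 1340]);
translate([20, 0, 0]) cube([1080, 300, 20]);
translate([20, 0, 80]) cube([1080, 300, 20]);
translate([20, 0, 880]) cube([1080, 300, 20]);
translate([20, 0, 1260]) cube([1080, 300, 20]);
translate([20, 0, 1320]) cube([1080, 300, 20]);
translate([1100, 0, 0]) cube([20, 300, 1340]);
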